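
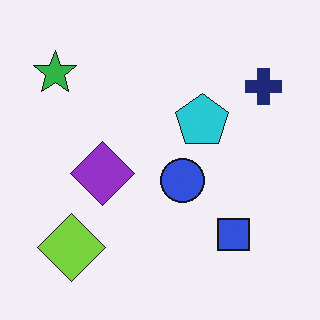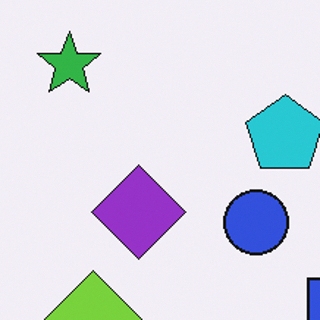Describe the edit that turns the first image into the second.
The second image is the first cropped to a modestly smaller region and rescaled.

The visible shapes are larger and the field of view is narrower; shapes near the original edges may be partly or wholly outside the frame — a crop-and-rescale.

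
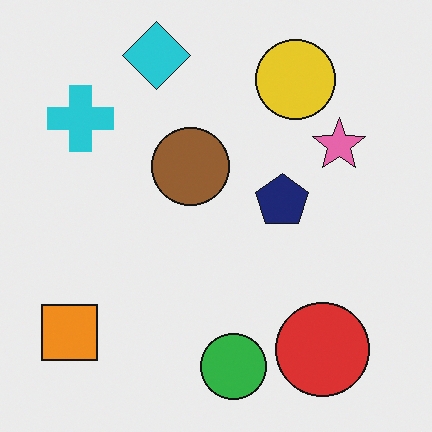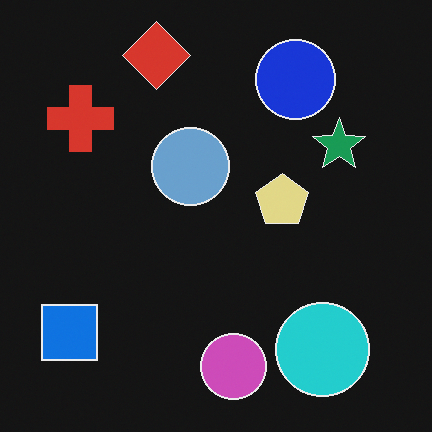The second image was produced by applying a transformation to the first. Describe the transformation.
It was color-inverted (negative).

The light background has become dark and every shape's color is its complement — a photographic negative.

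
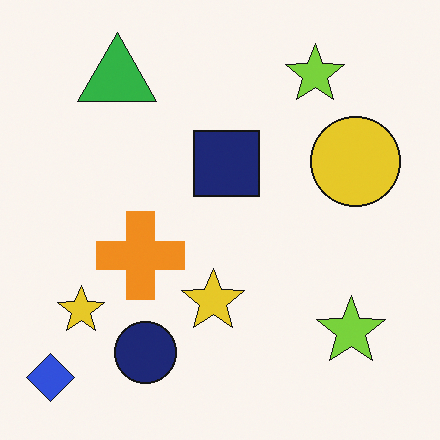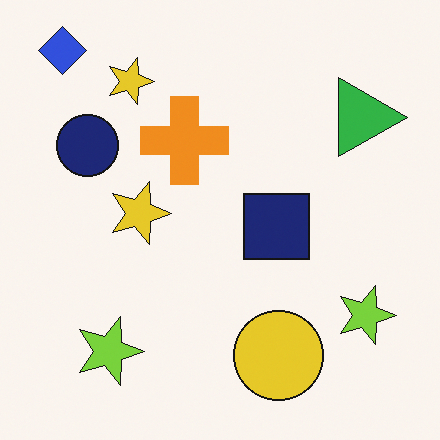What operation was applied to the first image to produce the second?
Rotated 90° clockwise.

The blue diamond sits in the bottom-left of the first image and the top-left of the second — consistent with a whole-image 90° clockwise rotation.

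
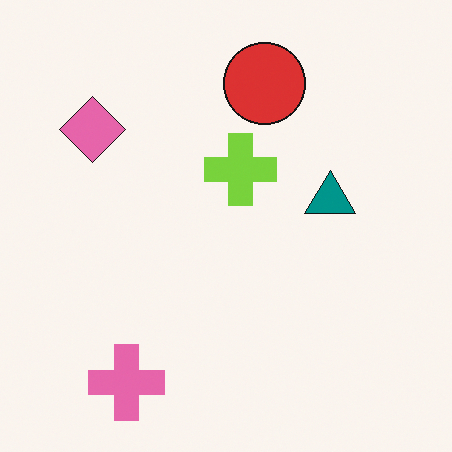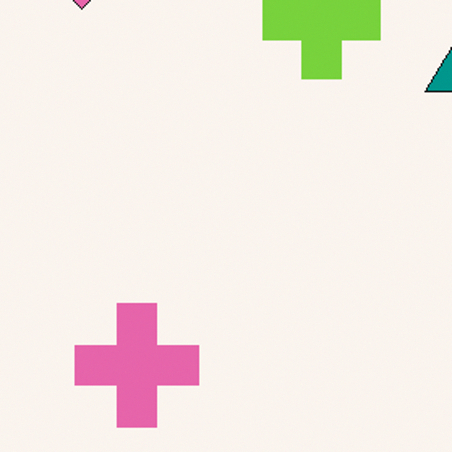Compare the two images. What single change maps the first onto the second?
This is the original image cropped to a noticeably smaller region and rescaled.

The visible shapes are larger and the field of view is narrower; shapes near the original edges may be partly or wholly outside the frame — a crop-and-rescale.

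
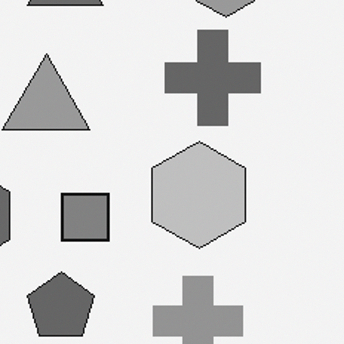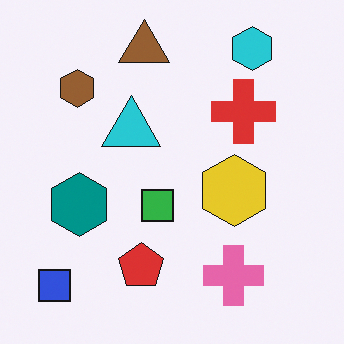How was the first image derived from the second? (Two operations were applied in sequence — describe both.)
The image was cropped to a modestly smaller region and rescaled, then converted to grayscale.

The visible shapes are larger and the field of view is narrower; shapes near the original edges may be partly or wholly outside the frame — a crop-and-rescale. All color is removed — every shape is now a shade of grey.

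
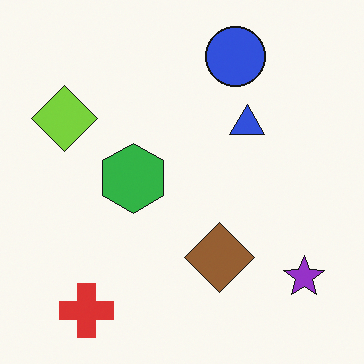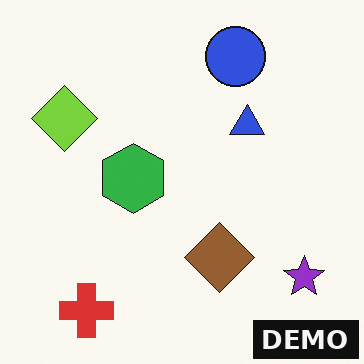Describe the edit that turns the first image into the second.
It was watermarked with the text "DEMO" in the lower-right corner.

A dark label reading "DEMO" appears in the lower-right corner.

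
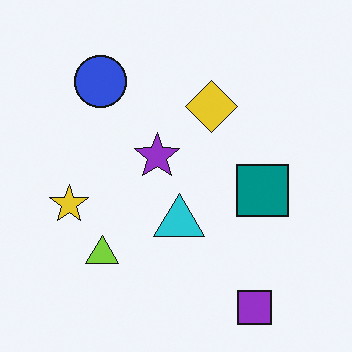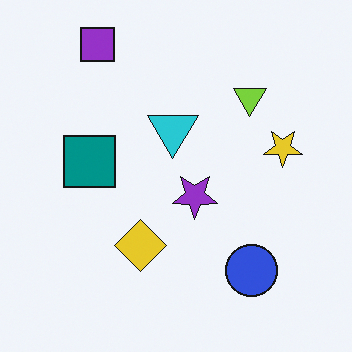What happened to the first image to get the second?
Rotated 180°.

The purple square sits in the bottom-right of the first image and the top-left of the second — consistent with a whole-image 180° rotation.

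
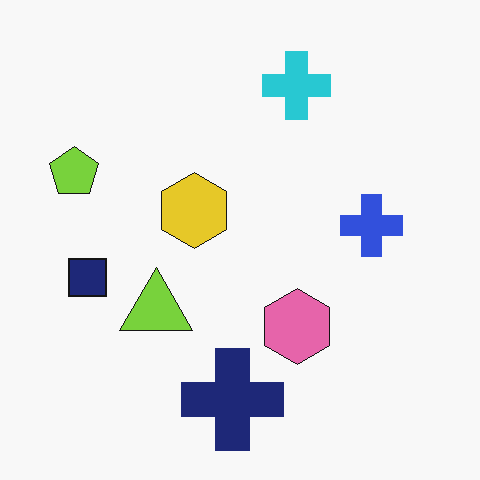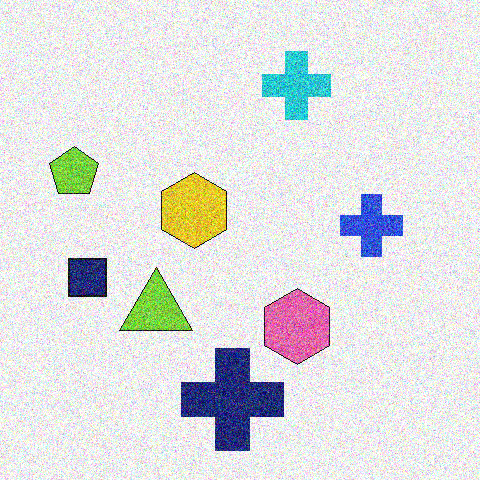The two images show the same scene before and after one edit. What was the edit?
The image was degraded with strong gaussian noise.

Random speckle covers the whole image, including the flat background.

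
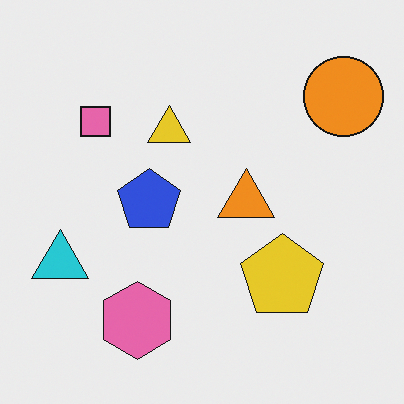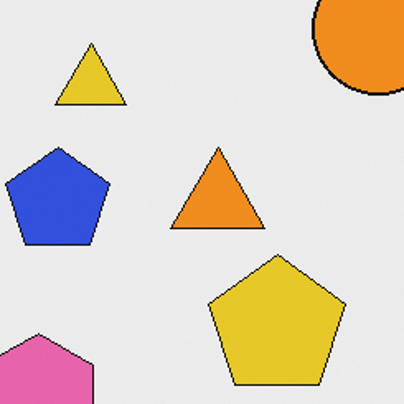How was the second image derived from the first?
This is the original image cropped tightly and scaled back up.

The visible shapes are larger and the field of view is narrower; shapes near the original edges may be partly or wholly outside the frame — a crop-and-rescale.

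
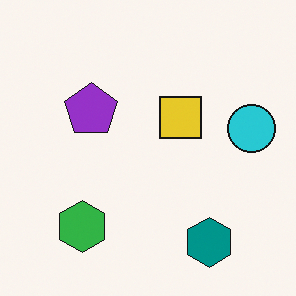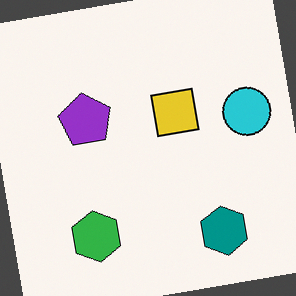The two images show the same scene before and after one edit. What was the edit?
It was rotated counter-clockwise by a few degrees.

Every shape is tilted by the same angle and the image corners show triangular fill wedges — a whole-image rotation by a non-right angle.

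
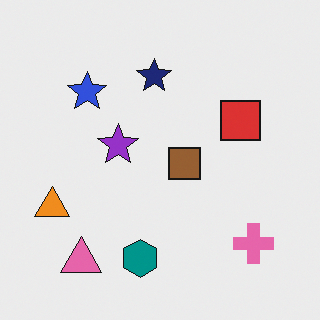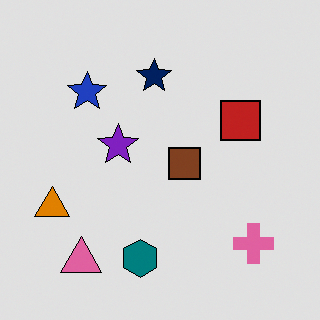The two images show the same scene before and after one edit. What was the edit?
This is the original image moderately posterized.

Each flat color has snapped to a coarser quantized level — most visibly, the near-white background has dropped to a flat grey.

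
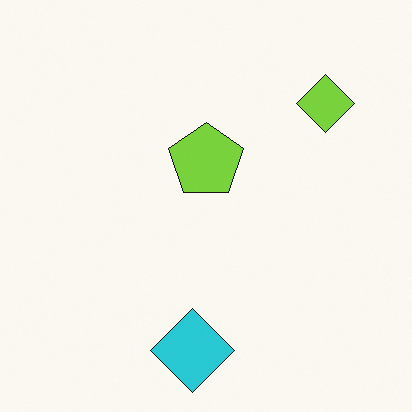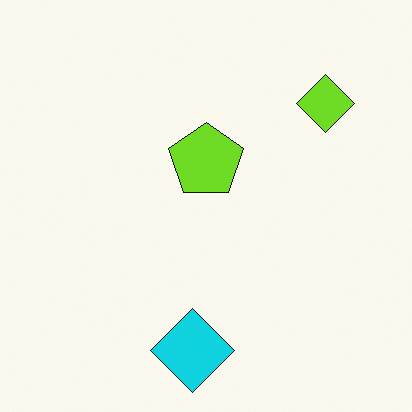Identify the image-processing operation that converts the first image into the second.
The image was slightly oversaturated.

All colors are more vivid — a global saturation change.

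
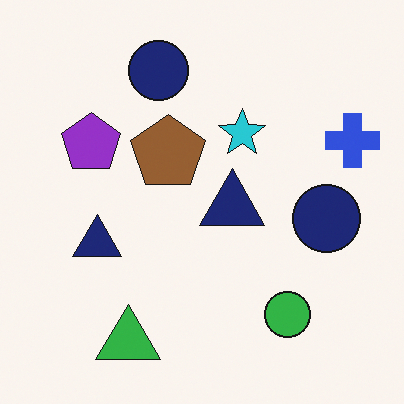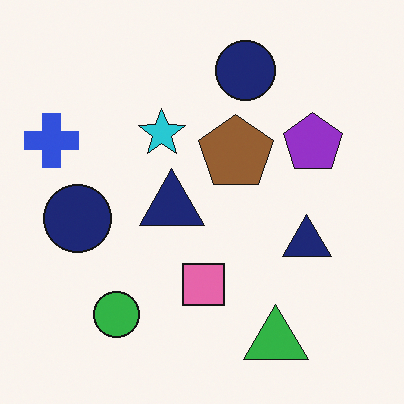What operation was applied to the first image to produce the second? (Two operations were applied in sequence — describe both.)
This is the original image flipped horizontally (left ↔ right), then overlaid with an additional pink square.

The blue cross is in the right of the first image and the left of the second — shapes on opposite sides of the vertical midline have swapped in a mirror flip. A pink square appears in the second image that is absent from the first.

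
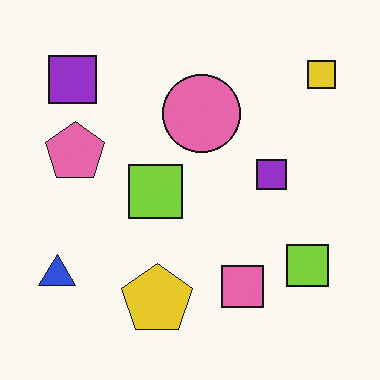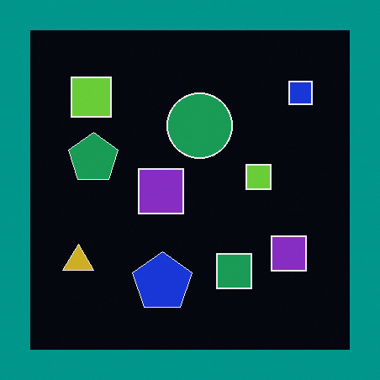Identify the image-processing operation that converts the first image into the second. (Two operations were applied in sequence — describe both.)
This is the original image color-inverted (negative), then framed with a teal border.

The light background has become dark and every shape's color is its complement — a photographic negative. A solid teal frame runs around the edge of the second image, with the content slightly shrunk inside it.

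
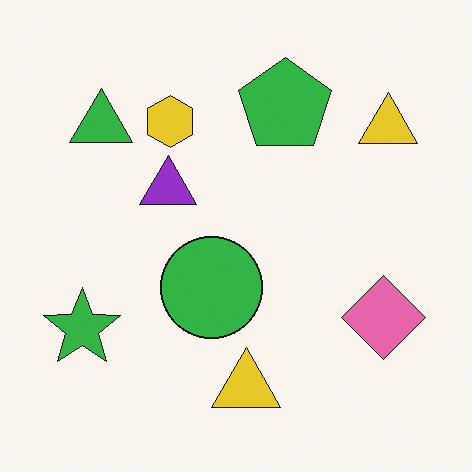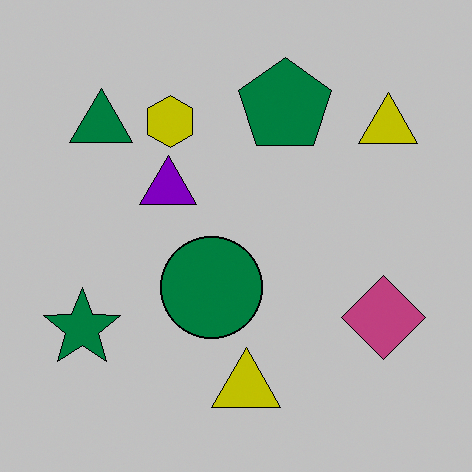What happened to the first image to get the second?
The transformation is: heavily posterized to just a handful of flat colors.

Each flat color has snapped to a coarser quantized level — most visibly, the near-white background has dropped to a flat grey.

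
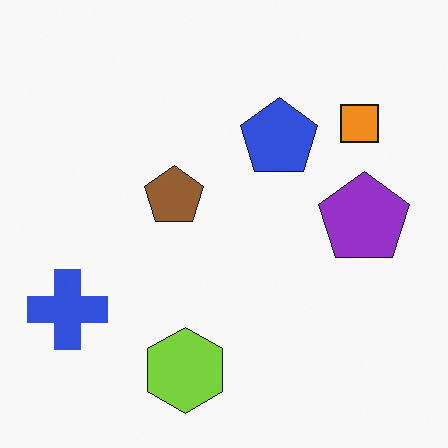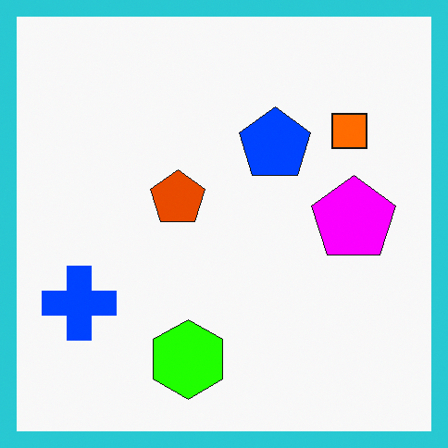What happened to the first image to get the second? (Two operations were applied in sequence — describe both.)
This is the original image made much more vivid (saturation change), then framed with a cyan border.

All colors are more vivid — a global saturation change. A solid cyan frame runs around the edge of the second image, with the content slightly shrunk inside it.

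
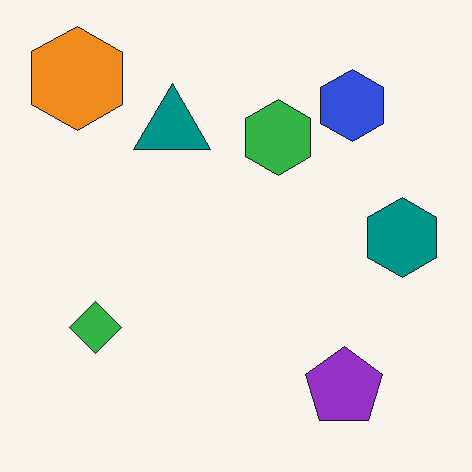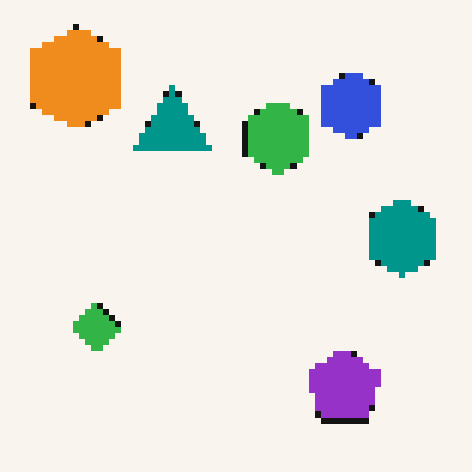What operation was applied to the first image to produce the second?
The image was moderately pixelated.

Shapes are reduced to large square blocks; fine edges and outlines are lost — a downscale-then-upscale (mosaic) effect.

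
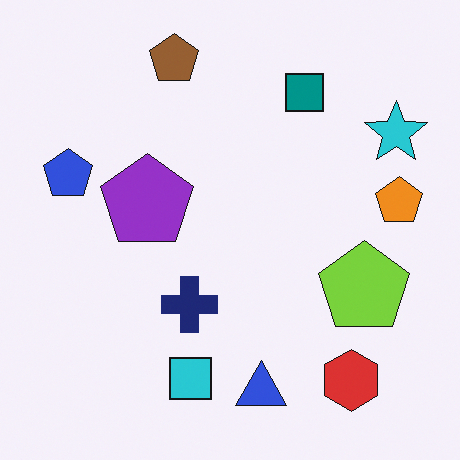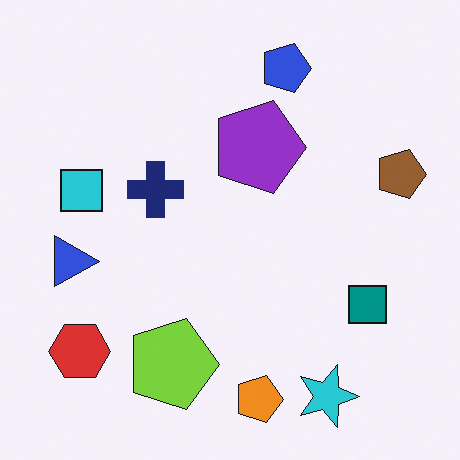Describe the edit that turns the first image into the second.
The image was rotated 90° clockwise.

The red hexagon sits in the bottom-right of the first image and the bottom-left of the second — consistent with a whole-image 90° clockwise rotation.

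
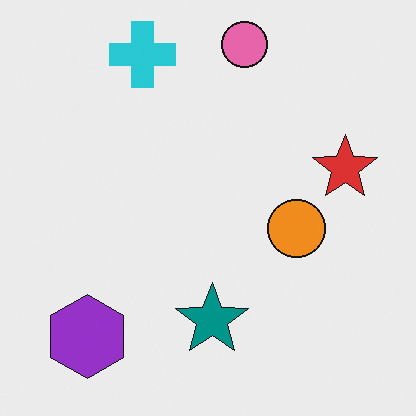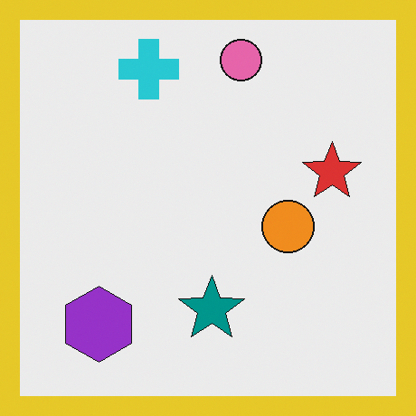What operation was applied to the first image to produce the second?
Framed with a yellow border.

A solid yellow frame runs around the edge of the second image, with the content slightly shrunk inside it.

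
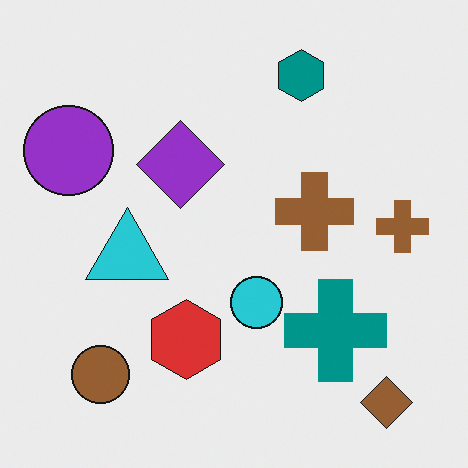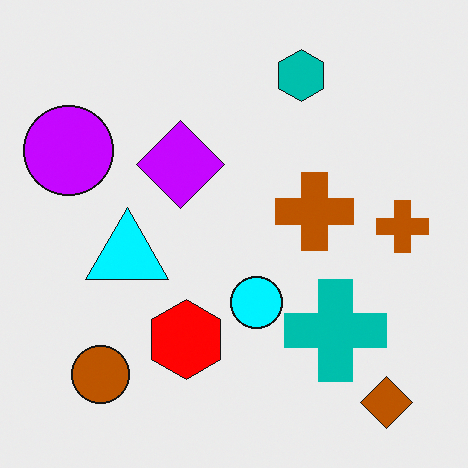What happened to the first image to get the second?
It was heavily oversaturated.

All colors are more vivid — a global saturation change.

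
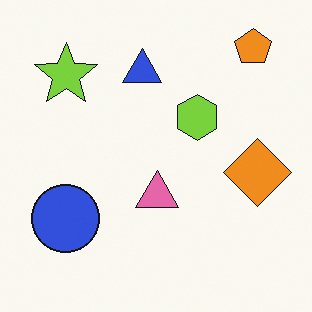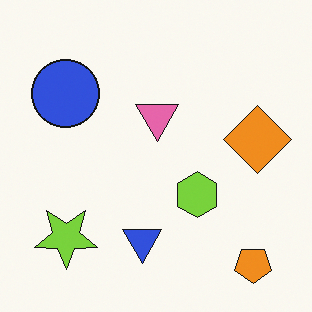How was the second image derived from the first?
The image was flipped vertically (top ↔ bottom).

The orange pentagon is in the top-right of the first image and the bottom-right of the second — shapes on opposite sides of the horizontal midline have swapped in a mirror flip.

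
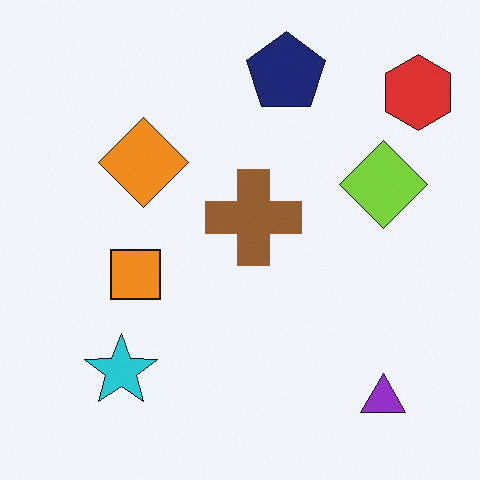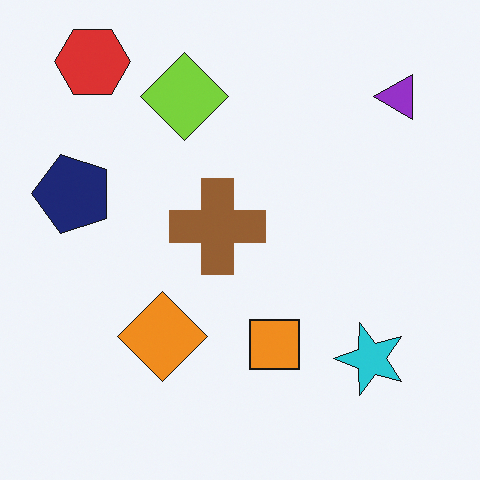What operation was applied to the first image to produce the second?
The second image is the first rotated 90° counter-clockwise.

The red hexagon sits in the top-right of the first image and the top-left of the second — consistent with a whole-image 90° counter-clockwise rotation.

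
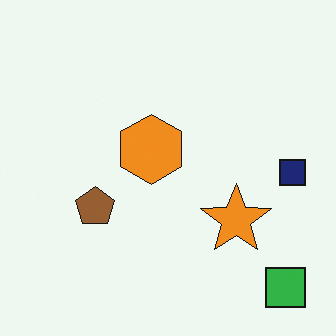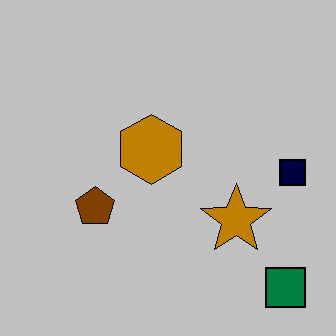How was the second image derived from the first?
The transformation is: heavily posterized to just a handful of flat colors.

Each flat color has snapped to a coarser quantized level — most visibly, the near-white background has dropped to a flat grey.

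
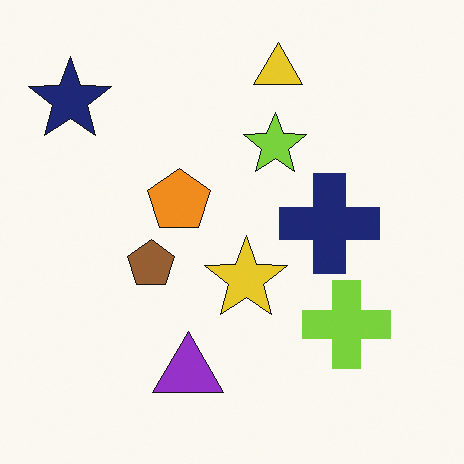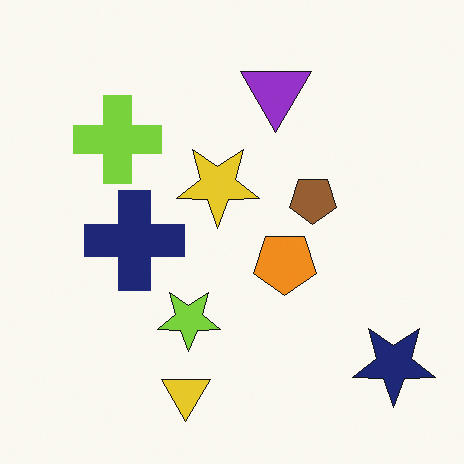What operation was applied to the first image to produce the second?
Rotated 180°.

The navy star sits in the top-left of the first image and the bottom-right of the second — consistent with a whole-image 180° rotation.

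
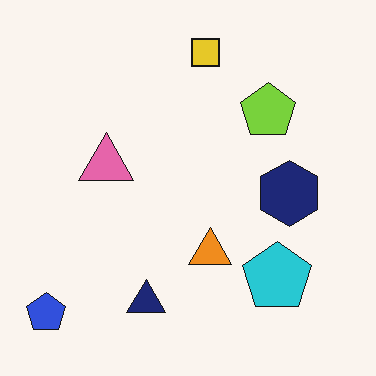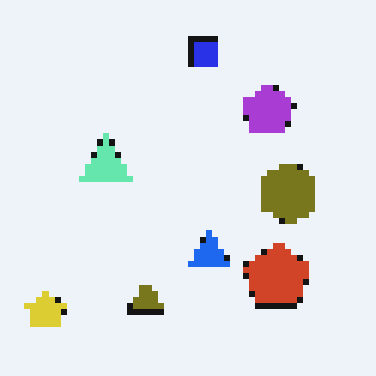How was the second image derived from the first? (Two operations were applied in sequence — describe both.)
Hue-shifted through roughly half the color wheel, then moderately pixelated.

Every shape's color has rotated by the same amount around the hue wheel — a uniform hue shift. Shapes are reduced to large square blocks; fine edges and outlines are lost — a downscale-then-upscale (mosaic) effect.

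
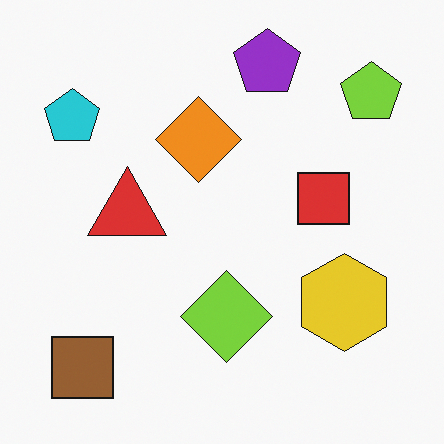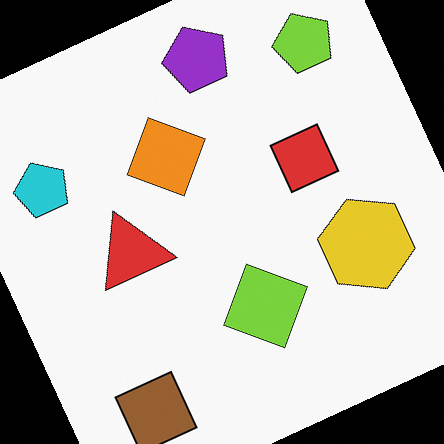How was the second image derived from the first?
This is the original image rotated counter-clockwise by a moderate amount.

Every shape is tilted by the same angle and the image corners show triangular fill wedges — a whole-image rotation by a non-right angle.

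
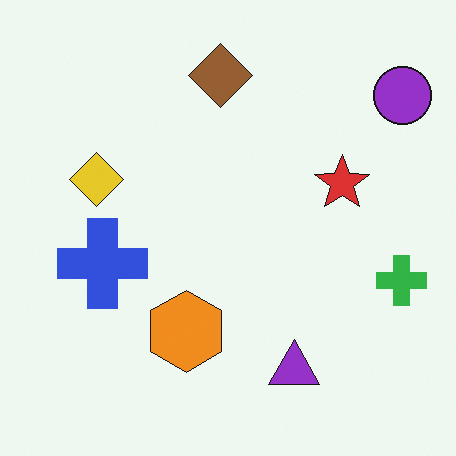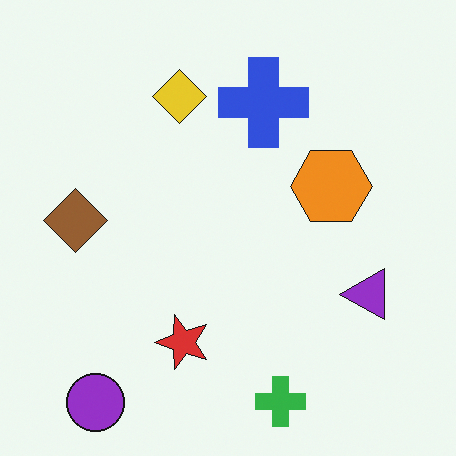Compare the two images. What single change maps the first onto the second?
Transposed (reflected across the top-left ↔ bottom-right diagonal).

Shapes have swapped their row and column positions — what was in the top-right is now in the bottom-left — a diagonal reflection.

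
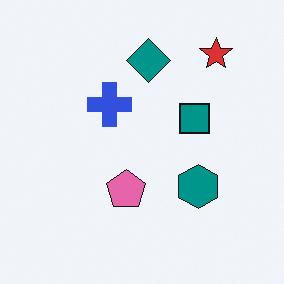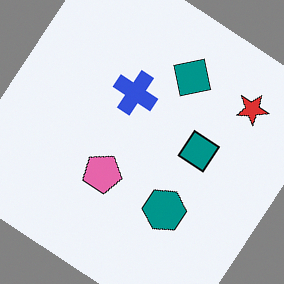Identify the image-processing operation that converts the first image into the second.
This is the original image rotated clockwise by a large amount — several tens of degrees.

Every shape is tilted by the same angle and the image corners show triangular fill wedges — a whole-image rotation by a non-right angle.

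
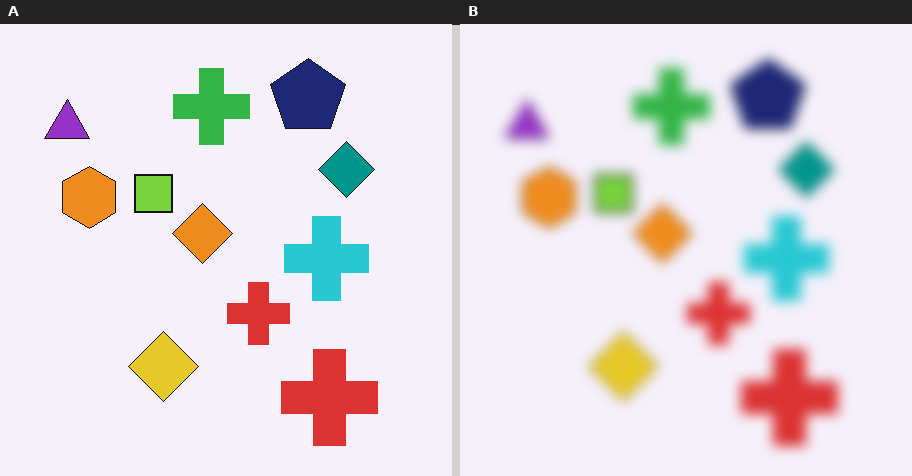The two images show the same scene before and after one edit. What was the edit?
The image was strongly gaussian-blurred.

Shape edges and outlines are uniformly softened across the whole image.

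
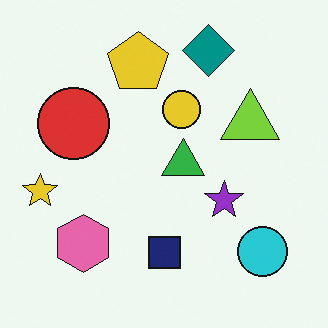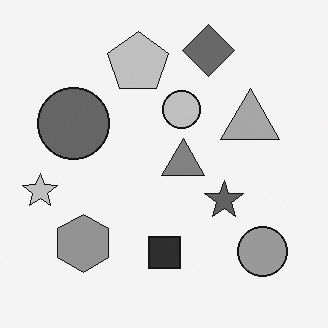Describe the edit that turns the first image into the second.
The second image is the first converted to grayscale.

All color is removed — every shape is now a shade of grey.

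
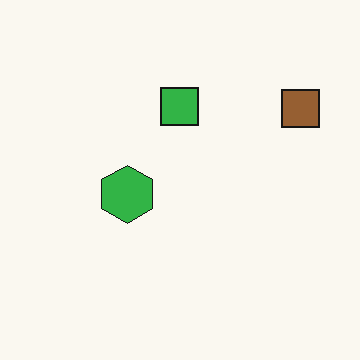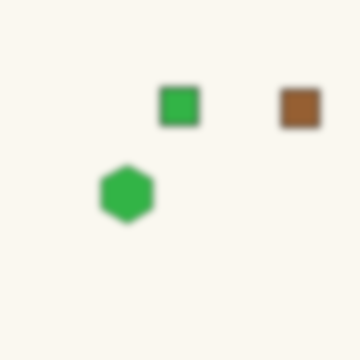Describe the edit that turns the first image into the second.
The image was noticeably gaussian-blurred.

Shape edges and outlines are uniformly softened across the whole image.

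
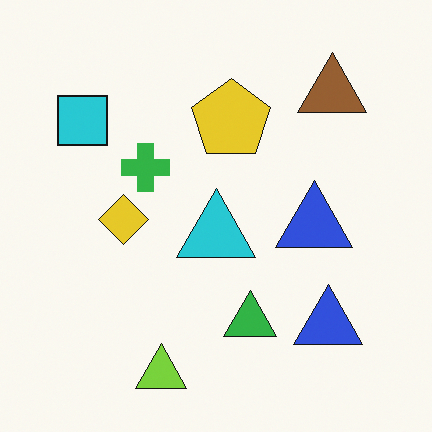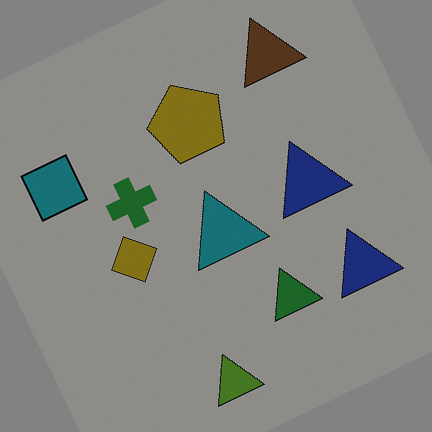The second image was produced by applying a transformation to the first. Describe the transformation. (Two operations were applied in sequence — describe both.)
The transformation is: noticeably darkened, then rotated counter-clockwise by a moderate amount.

Every pixel — background and shapes alike — is uniformly darkened. Every shape is tilted by the same angle and the image corners show triangular fill wedges — a whole-image rotation by a non-right angle.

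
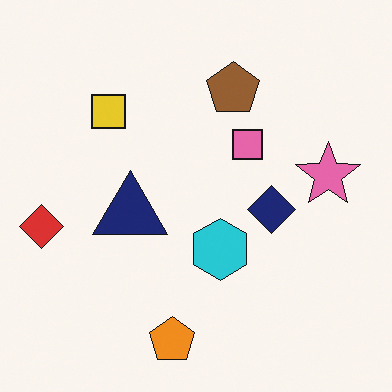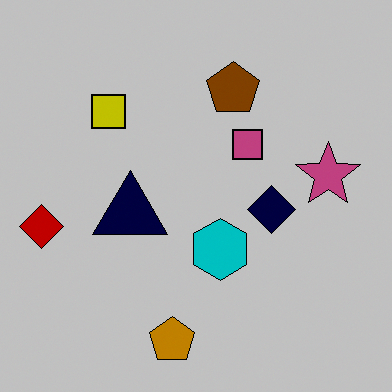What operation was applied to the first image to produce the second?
The transformation is: heavily posterized to just a handful of flat colors.

Each flat color has snapped to a coarser quantized level — most visibly, the near-white background has dropped to a flat grey.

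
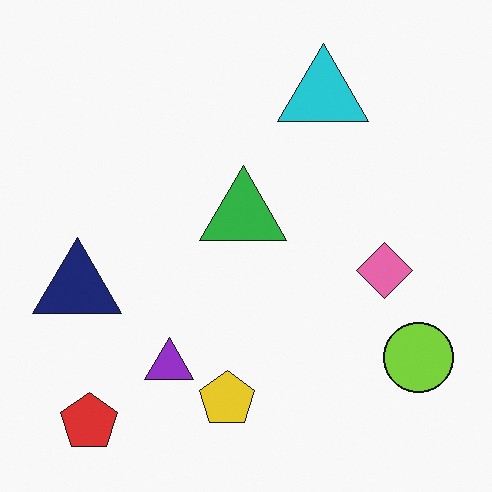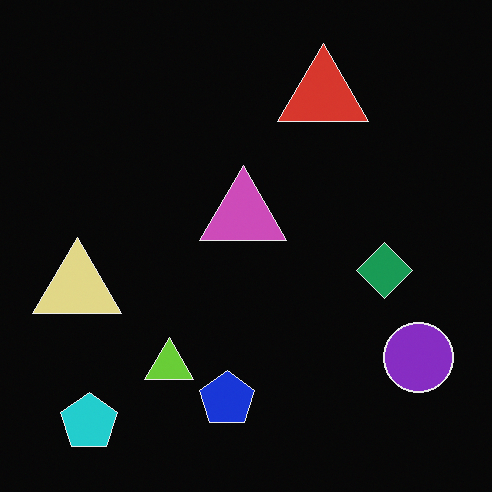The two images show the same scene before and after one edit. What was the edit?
It was color-inverted (negative).

The light background has become dark and every shape's color is its complement — a photographic negative.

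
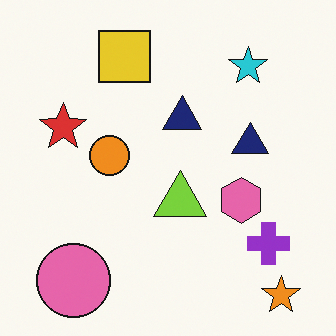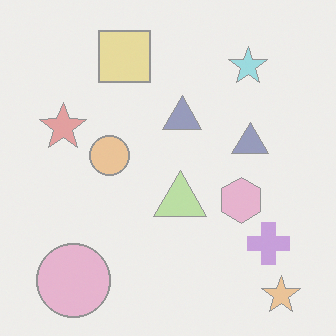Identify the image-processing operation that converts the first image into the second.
The second image is the first given much lower contrast.

Tones are pushed toward mid-grey across the whole image — a global contrast change.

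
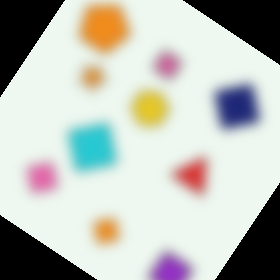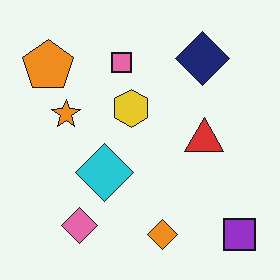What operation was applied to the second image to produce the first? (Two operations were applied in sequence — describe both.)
The image was strongly gaussian-blurred, then rotated clockwise by a large amount — several tens of degrees.

Shape edges and outlines are uniformly softened across the whole image. Every shape is tilted by the same angle and the image corners show triangular fill wedges — a whole-image rotation by a non-right angle.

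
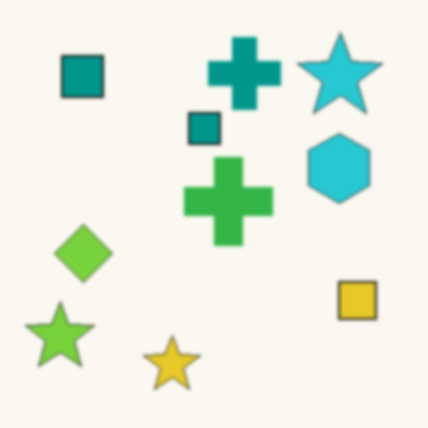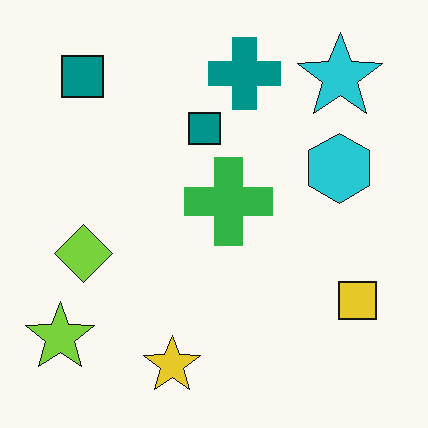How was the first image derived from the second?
The image was given a subtle gaussian blur.

Shape edges and outlines are uniformly softened across the whole image.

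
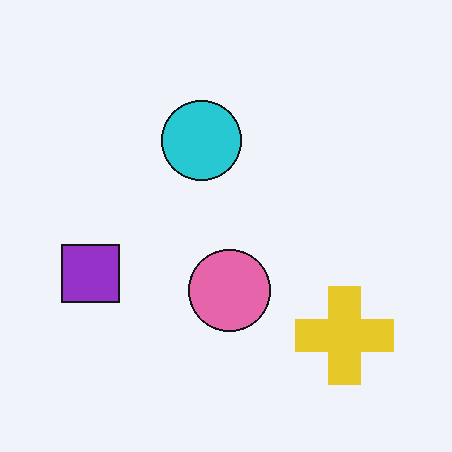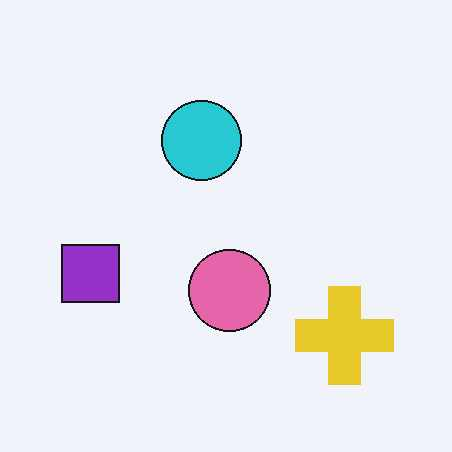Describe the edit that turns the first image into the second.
The transformation is: JPEG-compressed with visible artifacts.

Blocky 8×8 compression artifacts appear around shape edges and the flat background shows ringing — characteristic JPEG degradation.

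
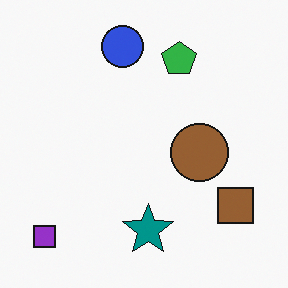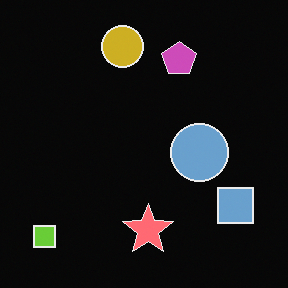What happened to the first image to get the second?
The transformation is: color-inverted (negative).

The light background has become dark and every shape's color is its complement — a photographic negative.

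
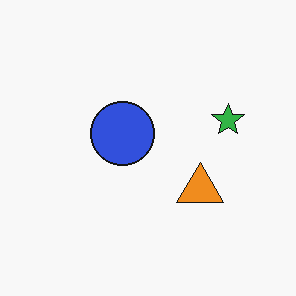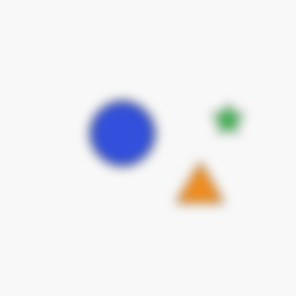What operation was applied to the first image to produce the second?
It was strongly gaussian-blurred.

Shape edges and outlines are uniformly softened across the whole image.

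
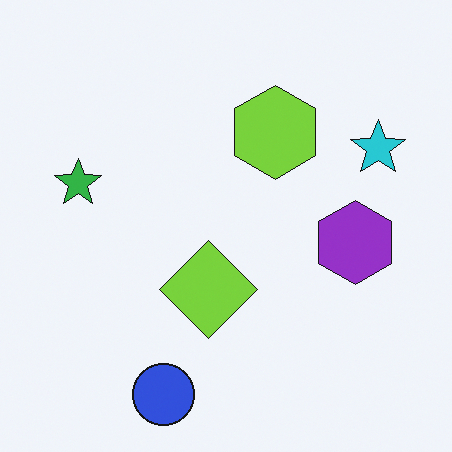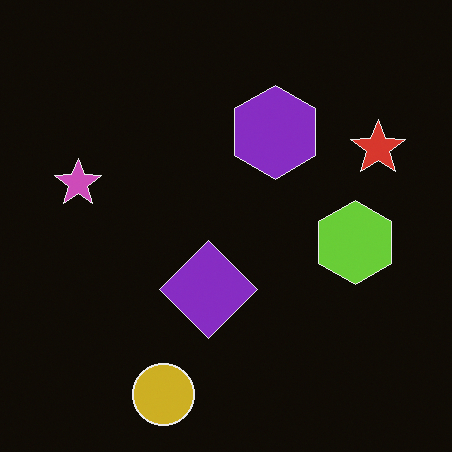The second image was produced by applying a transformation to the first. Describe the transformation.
The image was color-inverted (negative).

The light background has become dark and every shape's color is its complement — a photographic negative.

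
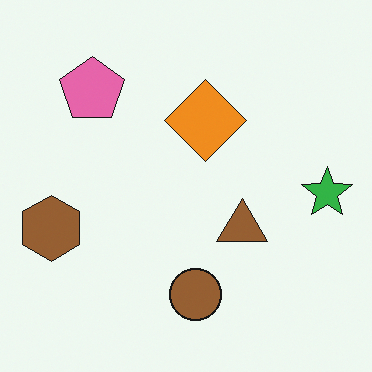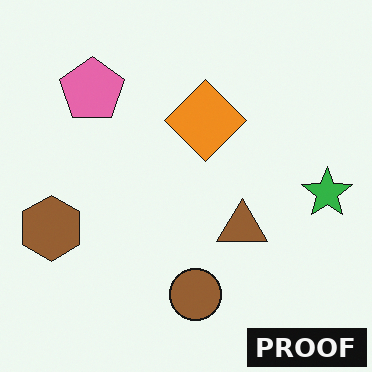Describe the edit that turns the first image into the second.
The image was watermarked with the text "PROOF" in the lower-right corner.

A dark label reading "PROOF" appears in the lower-right corner.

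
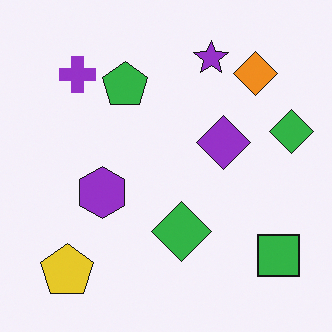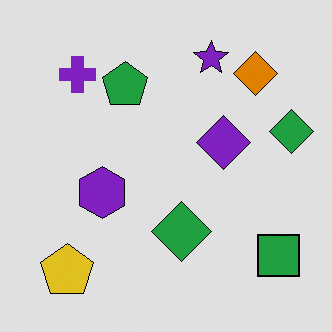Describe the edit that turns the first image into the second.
This is the original image moderately posterized.

Each flat color has snapped to a coarser quantized level — most visibly, the near-white background has dropped to a flat grey.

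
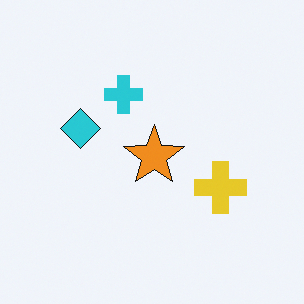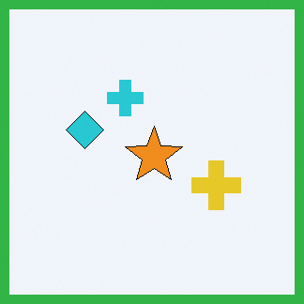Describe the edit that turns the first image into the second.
The image was framed with a green border.

A solid green frame runs around the edge of the second image, with the content slightly shrunk inside it.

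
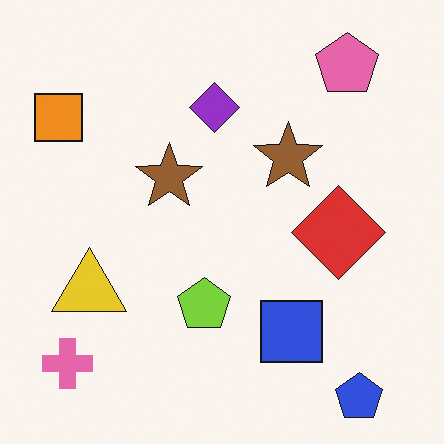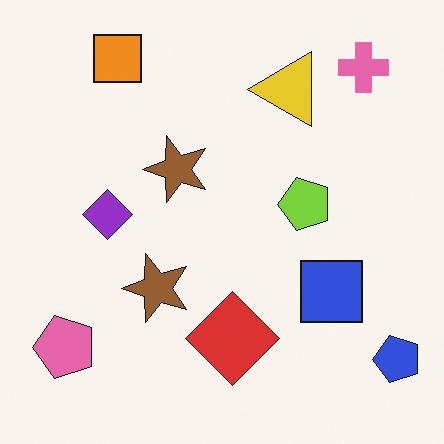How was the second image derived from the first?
The transformation is: transposed (reflected across the top-left ↔ bottom-right diagonal).

Shapes have swapped their row and column positions — what was in the top-right is now in the bottom-left — a diagonal reflection.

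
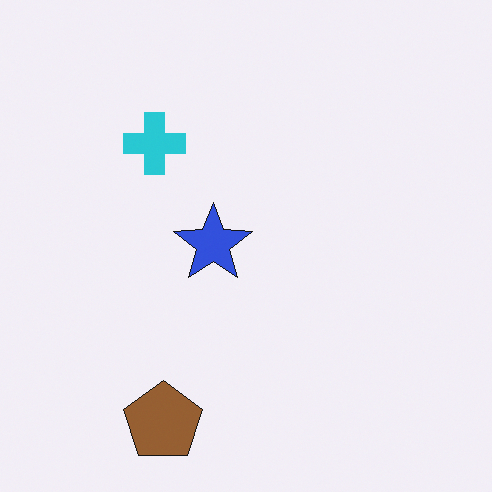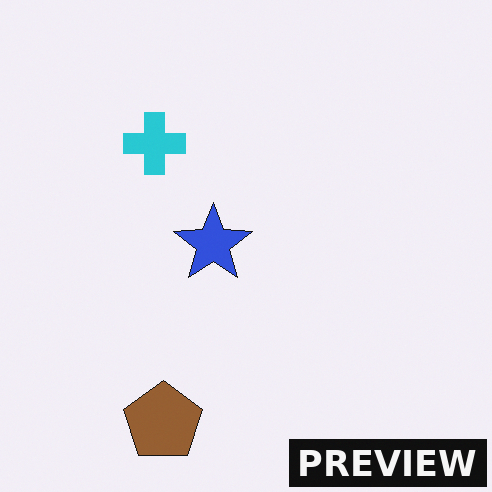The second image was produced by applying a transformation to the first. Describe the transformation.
It was watermarked with the text "PREVIEW" in the lower-right corner.

A dark label reading "PREVIEW" appears in the lower-right corner.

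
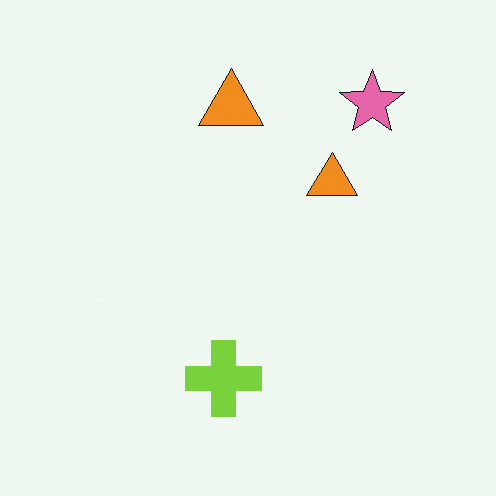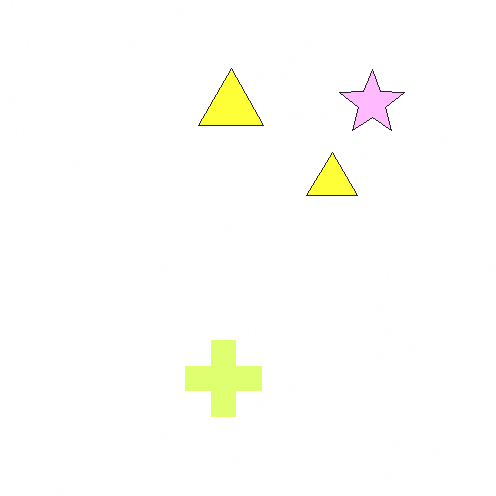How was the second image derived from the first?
It was noticeably brightened.

Every pixel — background and shapes alike — is uniformly brightened.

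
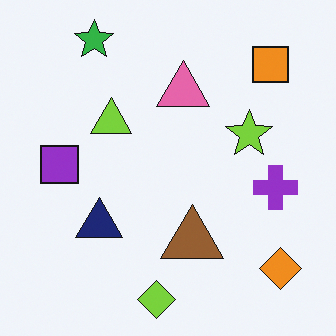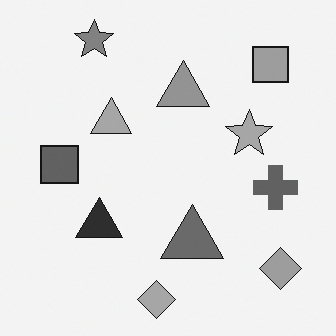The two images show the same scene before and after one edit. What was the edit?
It was converted to grayscale.

All color is removed — every shape is now a shade of grey.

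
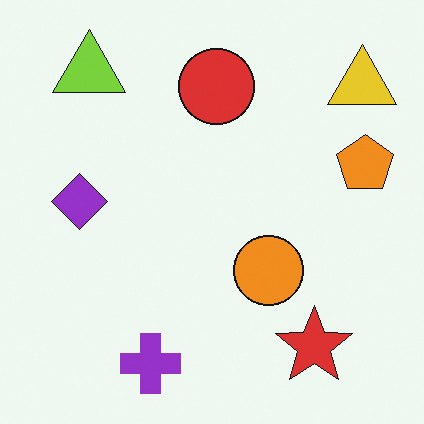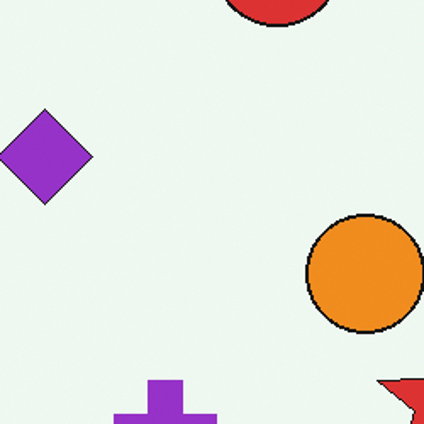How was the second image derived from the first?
The second image is the first cropped tightly and scaled back up.

The visible shapes are larger and the field of view is narrower; shapes near the original edges may be partly or wholly outside the frame — a crop-and-rescale.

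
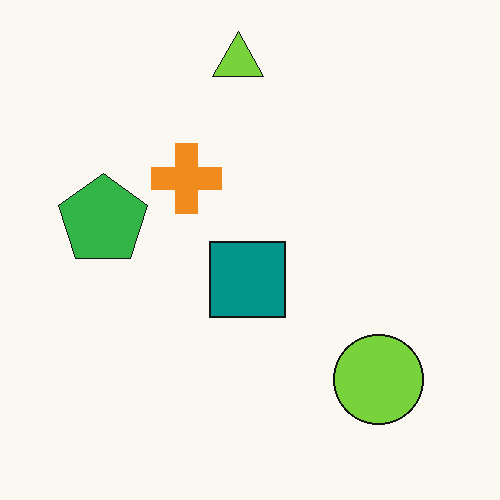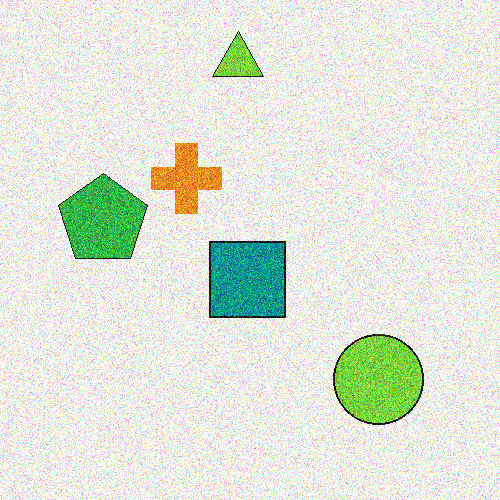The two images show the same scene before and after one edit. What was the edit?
The transformation is: degraded with heavy additive noise.

Random speckle covers the whole image, including the flat background.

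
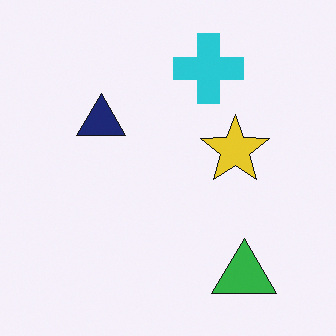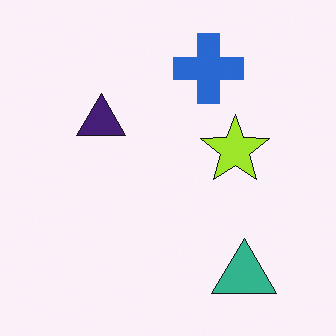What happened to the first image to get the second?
The transformation is: hue-shifted by a small amount.

Every shape's color has rotated by the same amount around the hue wheel — a uniform hue shift.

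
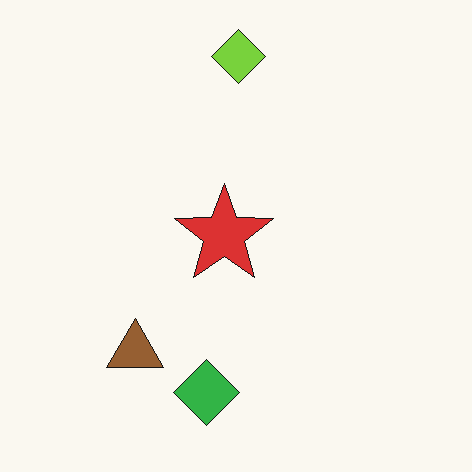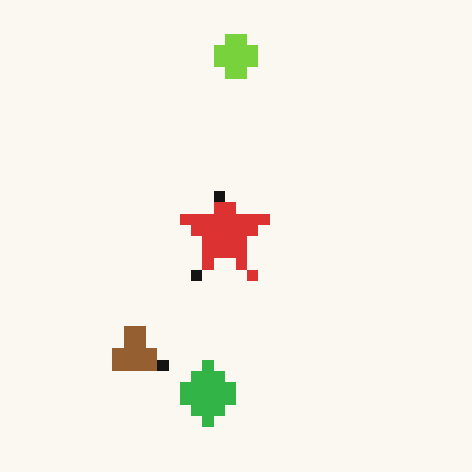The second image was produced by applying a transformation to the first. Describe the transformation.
Heavily pixelated into large blocks.

Shapes are reduced to large square blocks; fine edges and outlines are lost — a downscale-then-upscale (mosaic) effect.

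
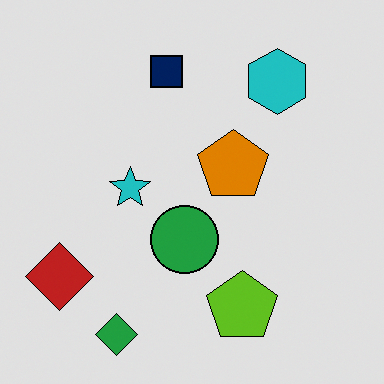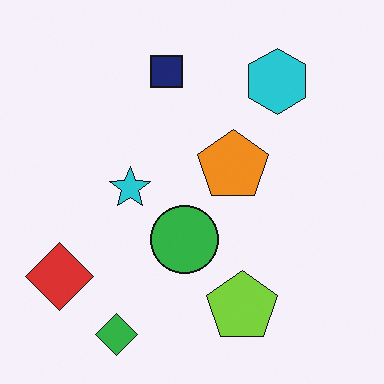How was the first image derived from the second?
The transformation is: posterized to a reduced palette.

Each flat color has snapped to a coarser quantized level — most visibly, the near-white background has dropped to a flat grey.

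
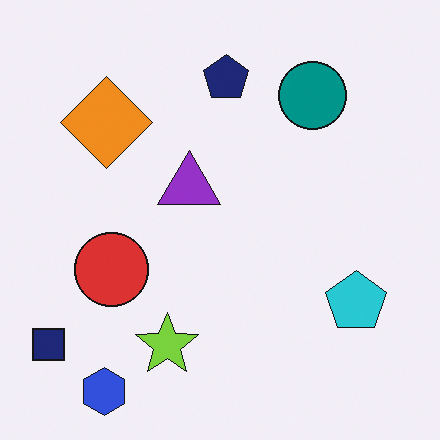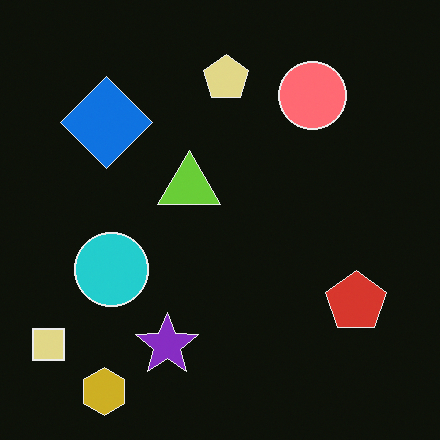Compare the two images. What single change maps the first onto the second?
It was color-inverted (negative).

The light background has become dark and every shape's color is its complement — a photographic negative.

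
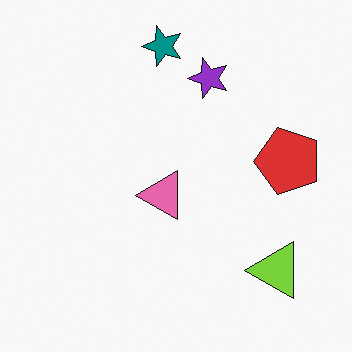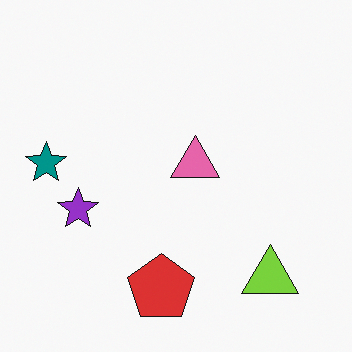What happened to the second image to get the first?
Transposed (reflected across the top-left ↔ bottom-right diagonal).

Shapes have swapped their row and column positions — what was in the top-right is now in the bottom-left — a diagonal reflection.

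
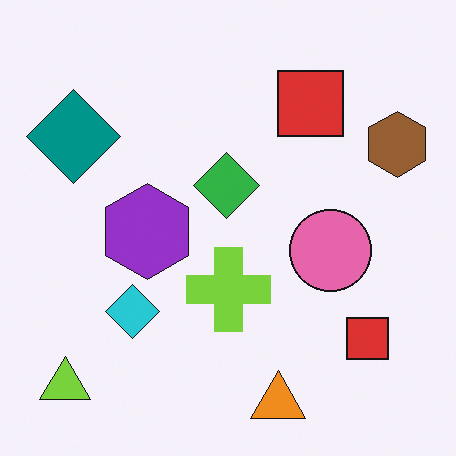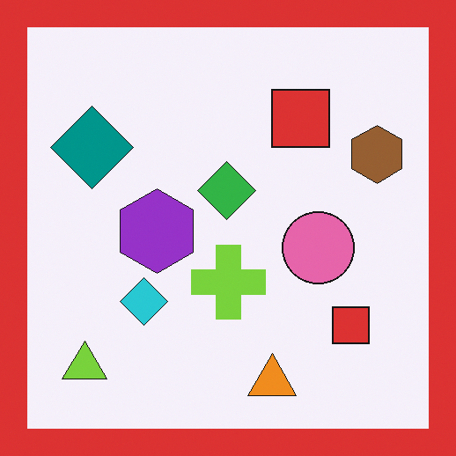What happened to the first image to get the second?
The second image is the first framed with a red border.

A solid red frame runs around the edge of the second image, with the content slightly shrunk inside it.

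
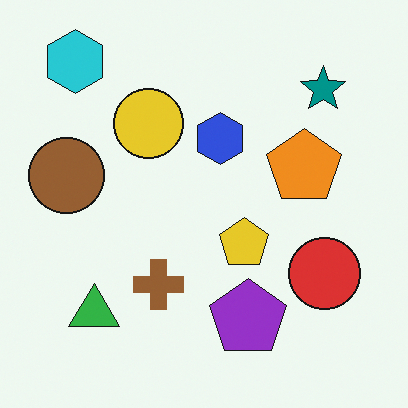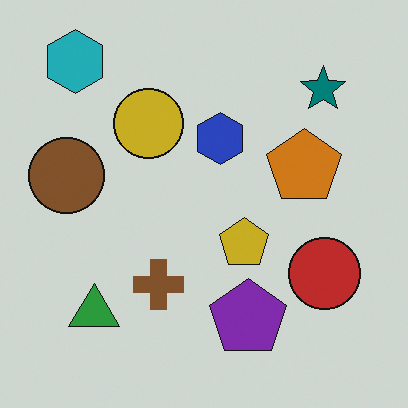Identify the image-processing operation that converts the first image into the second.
Slightly darkened.

Every pixel — background and shapes alike — is uniformly darkened.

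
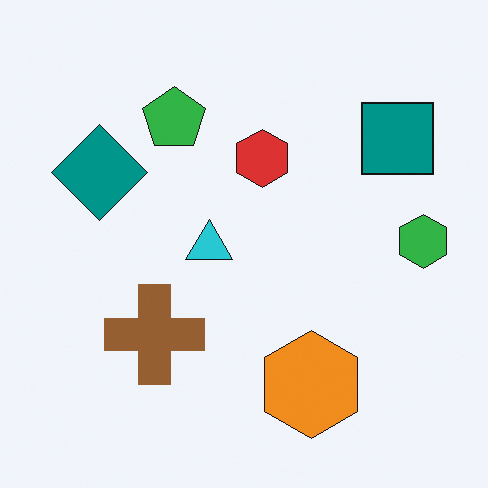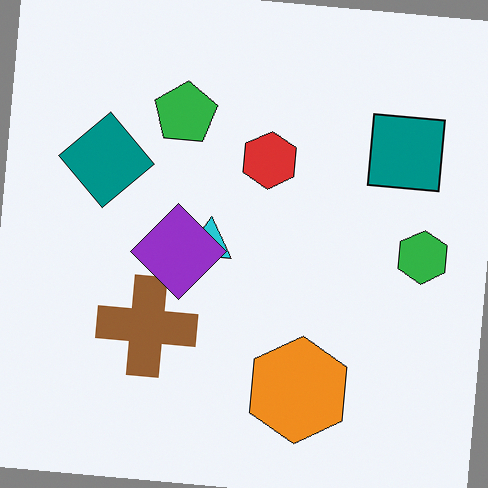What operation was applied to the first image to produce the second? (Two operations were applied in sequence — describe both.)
Rotated clockwise by a small amount, then overlaid with an additional purple diamond.

Every shape is tilted by the same angle and the image corners show triangular fill wedges — a whole-image rotation by a non-right angle. A purple diamond appears in the second image that is absent from the first.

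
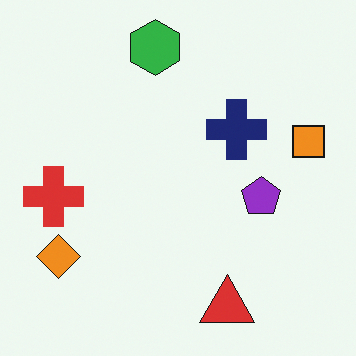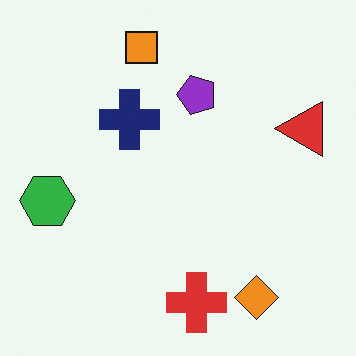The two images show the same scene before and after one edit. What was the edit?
The second image is the first rotated 90° counter-clockwise.

The orange diamond sits in the bottom-left of the first image and the bottom-right of the second — consistent with a whole-image 90° counter-clockwise rotation.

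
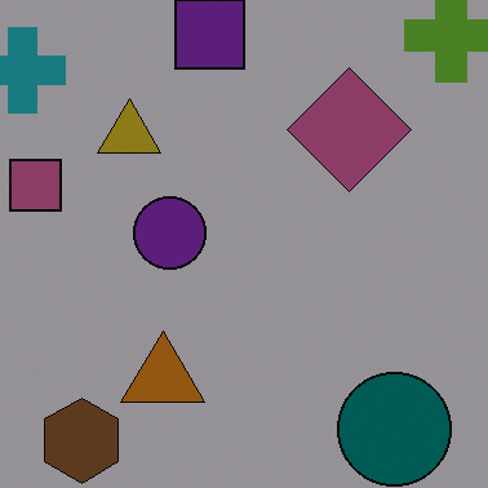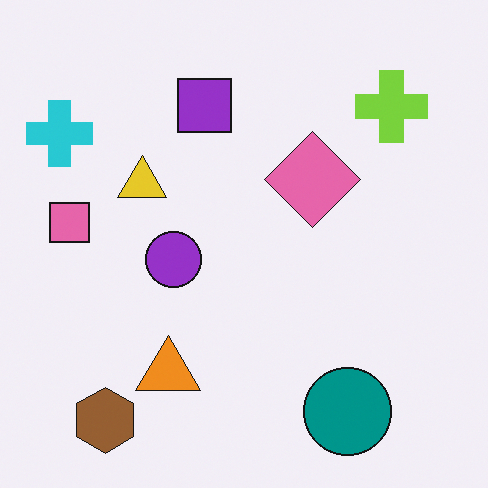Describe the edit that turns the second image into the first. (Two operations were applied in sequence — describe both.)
This is the original image darkened a lot, then cropped slightly and scaled back up.

Every pixel — background and shapes alike — is uniformly darkened. The visible shapes are larger and the field of view is narrower; shapes near the original edges may be partly or wholly outside the frame — a crop-and-rescale.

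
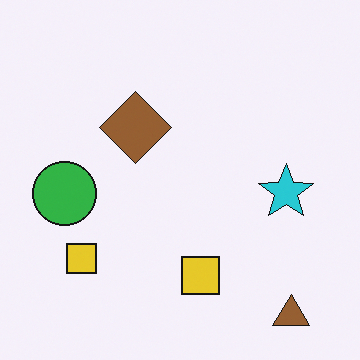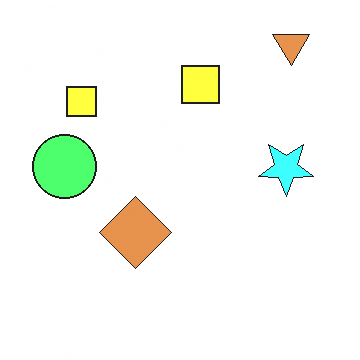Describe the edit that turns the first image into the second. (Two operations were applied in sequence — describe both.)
The transformation is: noticeably brightened, then flipped vertically (top ↔ bottom).

Every pixel — background and shapes alike — is uniformly brightened. The brown triangle is in the bottom-right of the first image and the top-right of the second — shapes on opposite sides of the horizontal midline have swapped in a mirror flip.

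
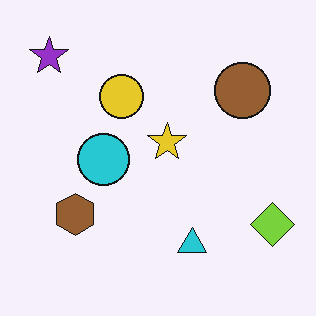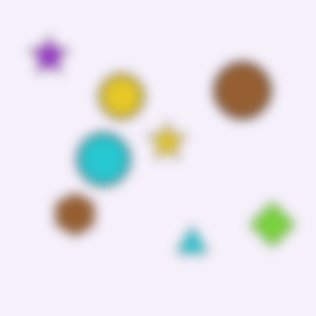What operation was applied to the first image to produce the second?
The transformation is: strongly gaussian-blurred.

Shape edges and outlines are uniformly softened across the whole image.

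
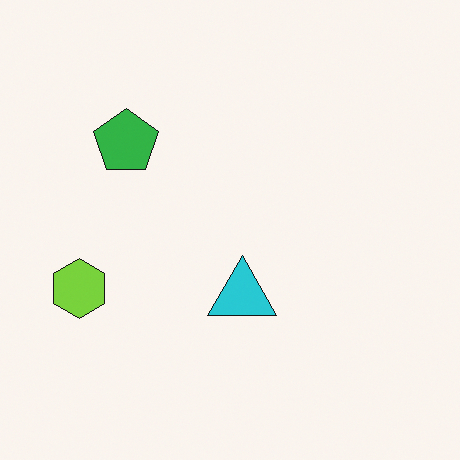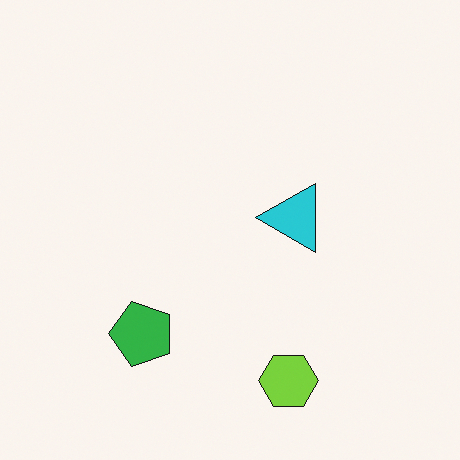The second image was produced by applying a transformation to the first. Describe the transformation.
The transformation is: rotated 90° counter-clockwise.

The lime hexagon sits in the left of the first image and the bottom of the second — consistent with a whole-image 90° counter-clockwise rotation.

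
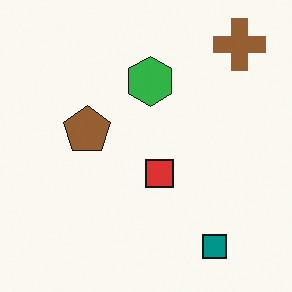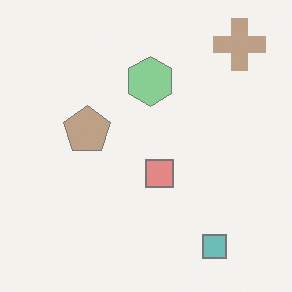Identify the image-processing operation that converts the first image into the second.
This is the original image given much lower contrast.

Tones are pushed toward mid-grey across the whole image — a global contrast change.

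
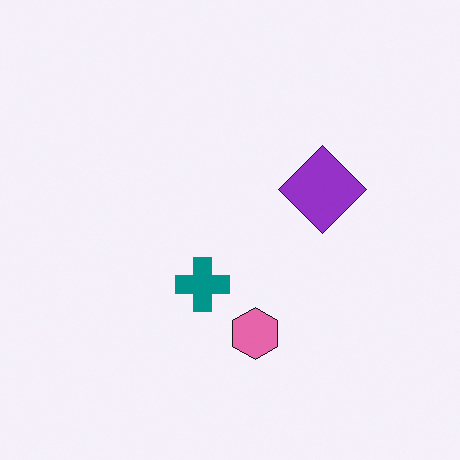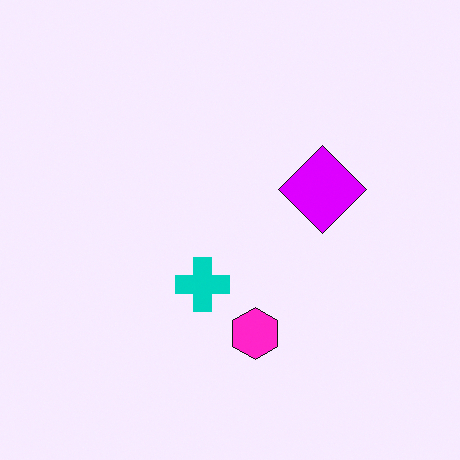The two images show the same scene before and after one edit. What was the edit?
The image was made much more vivid (saturation change).

All colors are more vivid — a global saturation change.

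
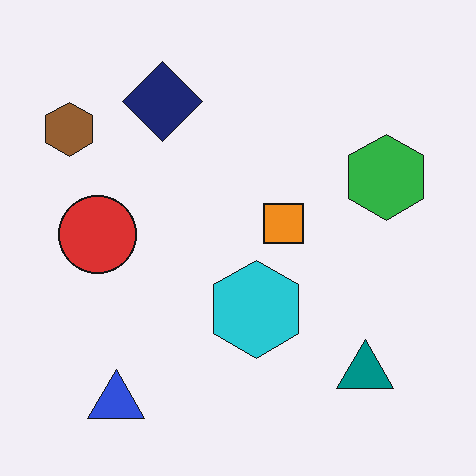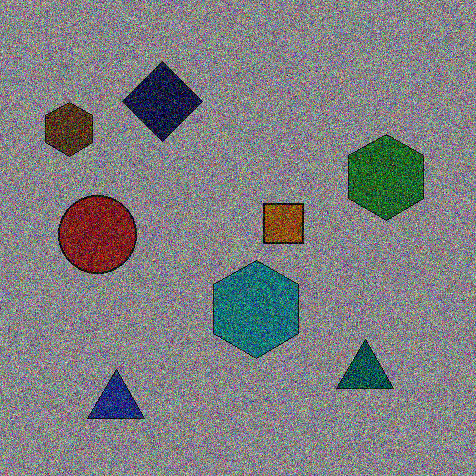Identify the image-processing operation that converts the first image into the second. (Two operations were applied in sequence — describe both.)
This is the original image darkened a lot, then degraded with a thick layer of grain.

Every pixel — background and shapes alike — is uniformly darkened. Random speckle covers the whole image, including the flat background.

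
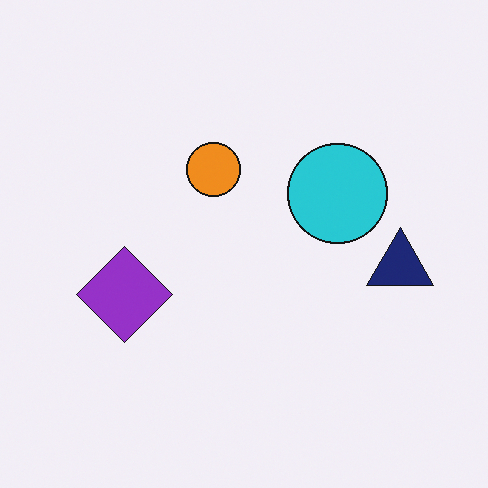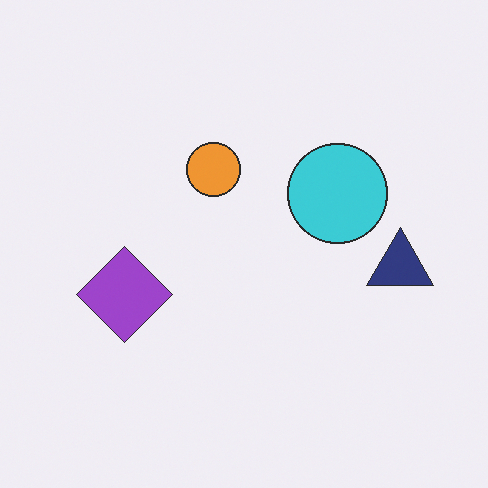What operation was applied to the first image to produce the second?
The transformation is: given slightly reduced contrast.

Tones are pushed toward mid-grey across the whole image — a global contrast change.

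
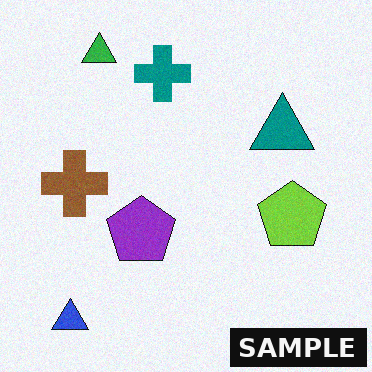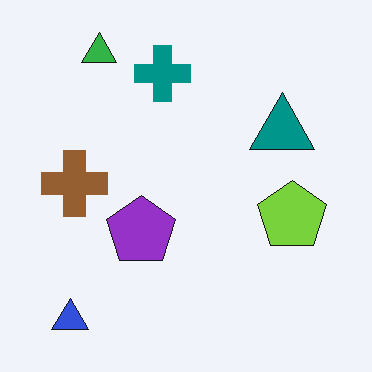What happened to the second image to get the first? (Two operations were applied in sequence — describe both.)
It was degraded with a light layer of grain, then watermarked with the text "SAMPLE" in the lower-right corner.

Random speckle covers the whole image, including the flat background. A dark label reading "SAMPLE" appears in the lower-right corner.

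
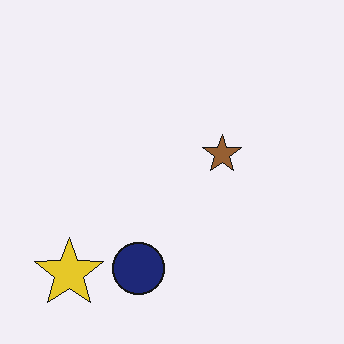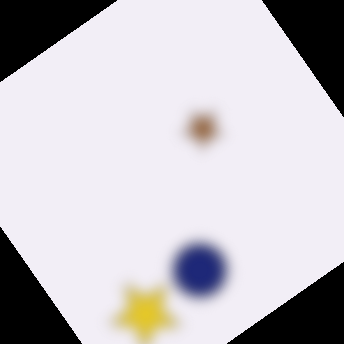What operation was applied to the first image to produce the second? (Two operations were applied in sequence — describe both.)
Strongly gaussian-blurred, then rotated counter-clockwise by a large amount — several tens of degrees.

Shape edges and outlines are uniformly softened across the whole image. Every shape is tilted by the same angle and the image corners show triangular fill wedges — a whole-image rotation by a non-right angle.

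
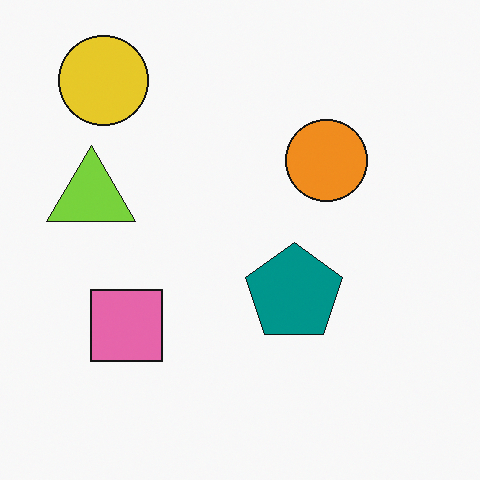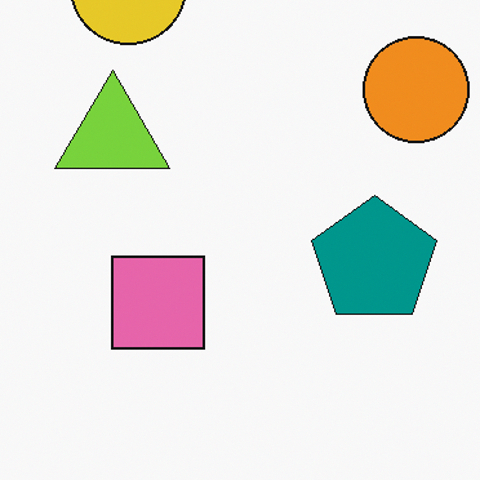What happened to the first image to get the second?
Cropped slightly and scaled back up.

The visible shapes are larger and the field of view is narrower; shapes near the original edges may be partly or wholly outside the frame — a crop-and-rescale.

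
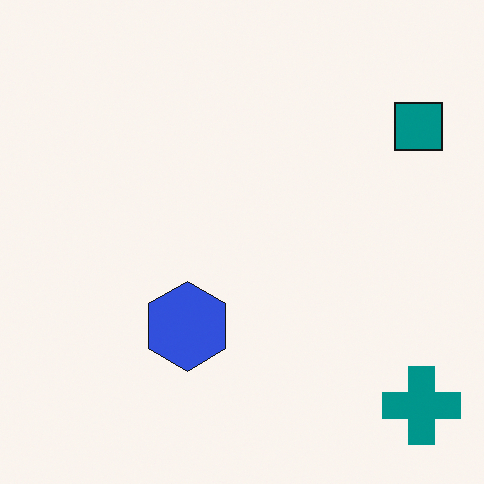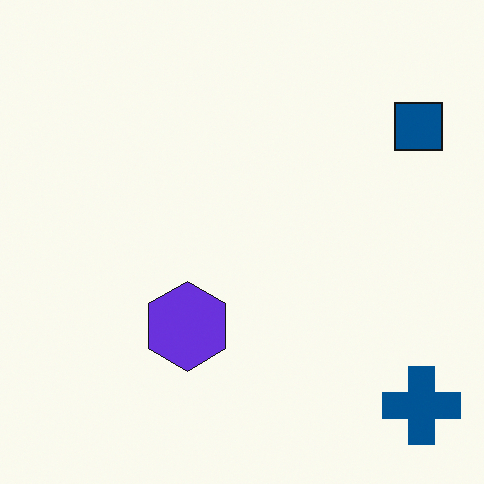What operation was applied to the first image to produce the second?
The image was hue-shifted by a small amount.

Every shape's color has rotated by the same amount around the hue wheel — a uniform hue shift.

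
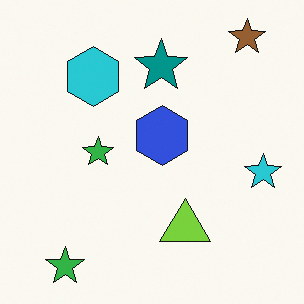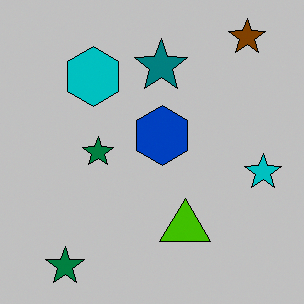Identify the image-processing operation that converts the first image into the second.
This is the original image heavily posterized to just a handful of flat colors.

Each flat color has snapped to a coarser quantized level — most visibly, the near-white background has dropped to a flat grey.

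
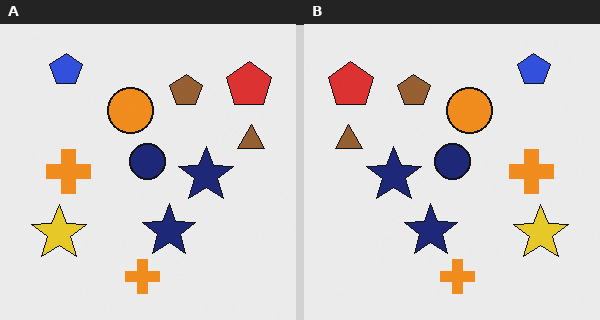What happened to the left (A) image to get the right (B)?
It was flipped horizontally (left ↔ right).

The brown triangle is in the right of the left (A) image and the left of the right (B) — shapes on opposite sides of the vertical midline have swapped in a mirror flip.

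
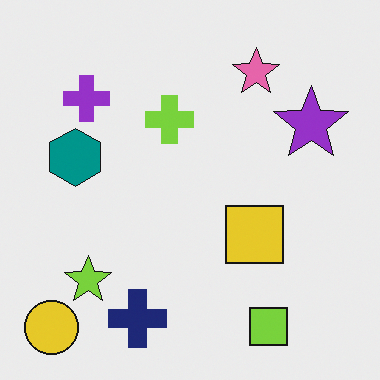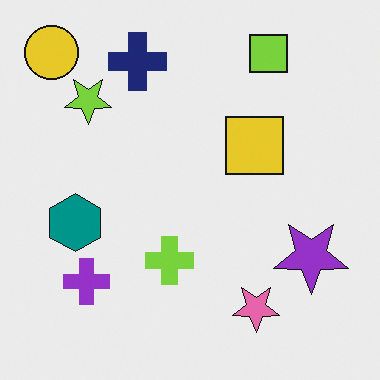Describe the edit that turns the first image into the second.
This is the original image flipped vertically (top ↔ bottom).

The yellow circle is in the bottom-left of the first image and the top-left of the second — shapes on opposite sides of the horizontal midline have swapped in a mirror flip.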